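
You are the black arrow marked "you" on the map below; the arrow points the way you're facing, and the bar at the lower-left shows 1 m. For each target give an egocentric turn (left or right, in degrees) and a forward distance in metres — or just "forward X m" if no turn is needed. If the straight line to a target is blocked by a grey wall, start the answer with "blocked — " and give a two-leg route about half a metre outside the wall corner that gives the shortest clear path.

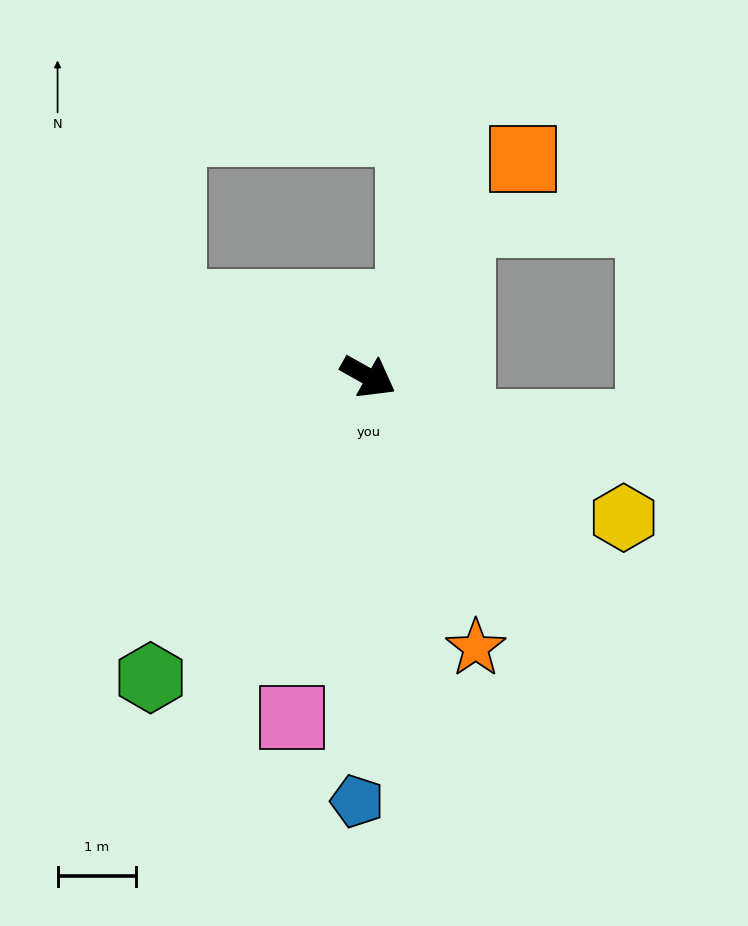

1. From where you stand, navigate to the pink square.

turn right 73°, forward 4.4 m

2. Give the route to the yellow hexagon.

forward 3.7 m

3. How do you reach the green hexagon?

turn right 97°, forward 4.7 m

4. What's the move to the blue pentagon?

turn right 62°, forward 5.4 m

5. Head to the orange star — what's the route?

turn right 39°, forward 3.7 m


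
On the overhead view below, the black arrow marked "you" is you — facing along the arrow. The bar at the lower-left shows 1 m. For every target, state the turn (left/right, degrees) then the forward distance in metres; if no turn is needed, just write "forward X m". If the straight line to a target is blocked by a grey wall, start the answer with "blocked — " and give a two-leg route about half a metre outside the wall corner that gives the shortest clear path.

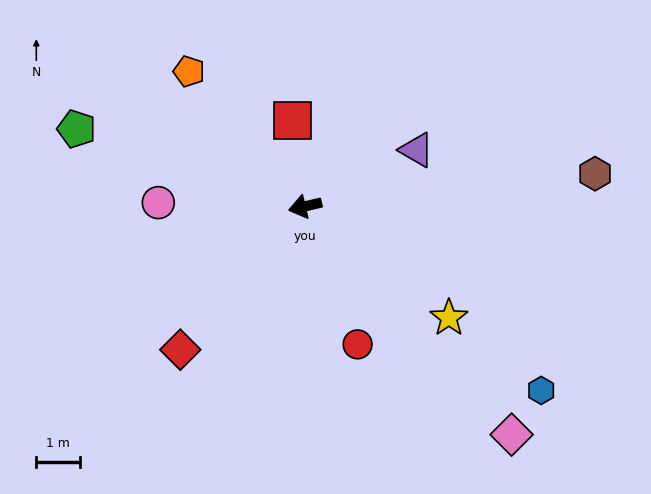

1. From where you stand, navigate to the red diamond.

turn left 36°, forward 4.3 m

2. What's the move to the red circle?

turn left 98°, forward 3.4 m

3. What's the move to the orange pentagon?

turn right 63°, forward 4.0 m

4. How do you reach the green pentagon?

turn right 32°, forward 5.5 m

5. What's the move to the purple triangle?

turn right 166°, forward 2.8 m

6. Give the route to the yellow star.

turn left 129°, forward 4.1 m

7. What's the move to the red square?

turn right 95°, forward 2.0 m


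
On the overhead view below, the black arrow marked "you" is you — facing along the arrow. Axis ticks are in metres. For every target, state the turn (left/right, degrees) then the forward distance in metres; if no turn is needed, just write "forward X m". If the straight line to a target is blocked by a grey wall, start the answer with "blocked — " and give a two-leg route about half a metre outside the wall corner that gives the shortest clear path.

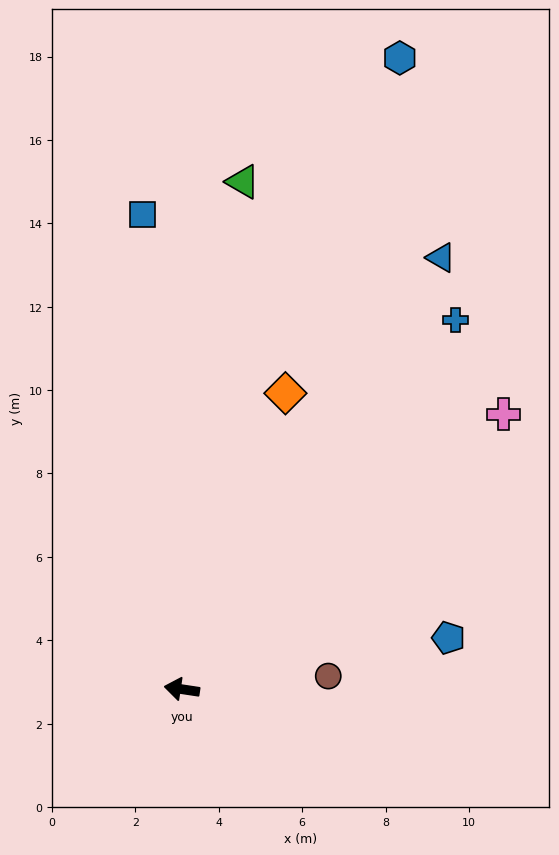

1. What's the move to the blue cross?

turn right 118°, forward 11.0 m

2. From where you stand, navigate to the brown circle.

turn right 166°, forward 3.5 m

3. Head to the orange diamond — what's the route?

turn right 101°, forward 7.5 m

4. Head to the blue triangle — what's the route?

turn right 112°, forward 12.1 m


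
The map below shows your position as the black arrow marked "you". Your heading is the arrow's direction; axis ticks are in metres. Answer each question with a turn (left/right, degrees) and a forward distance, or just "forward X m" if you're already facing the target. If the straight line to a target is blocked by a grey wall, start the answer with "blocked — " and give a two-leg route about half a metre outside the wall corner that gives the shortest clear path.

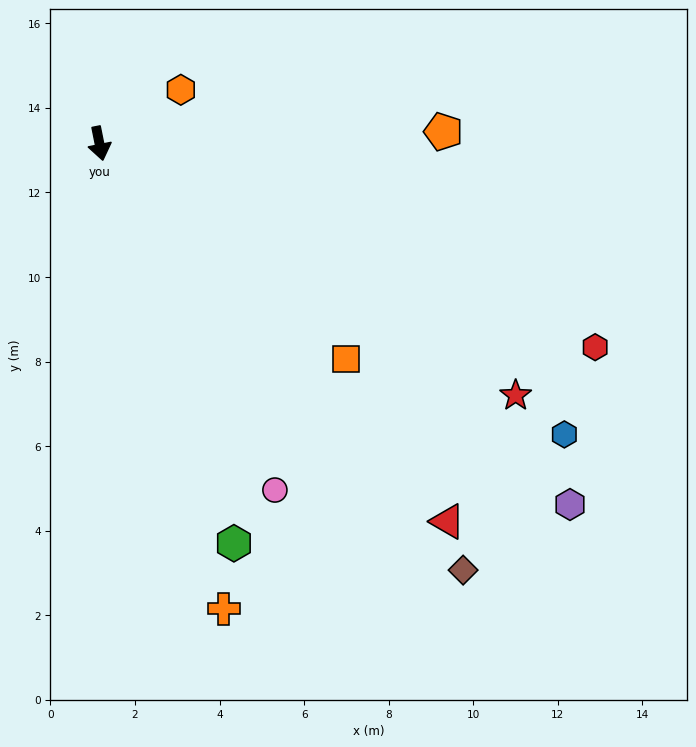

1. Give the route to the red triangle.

turn left 31°, forward 12.1 m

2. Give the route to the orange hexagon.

turn left 112°, forward 2.3 m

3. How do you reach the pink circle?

turn left 16°, forward 9.2 m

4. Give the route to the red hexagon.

turn left 56°, forward 12.7 m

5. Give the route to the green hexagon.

turn left 7°, forward 10.0 m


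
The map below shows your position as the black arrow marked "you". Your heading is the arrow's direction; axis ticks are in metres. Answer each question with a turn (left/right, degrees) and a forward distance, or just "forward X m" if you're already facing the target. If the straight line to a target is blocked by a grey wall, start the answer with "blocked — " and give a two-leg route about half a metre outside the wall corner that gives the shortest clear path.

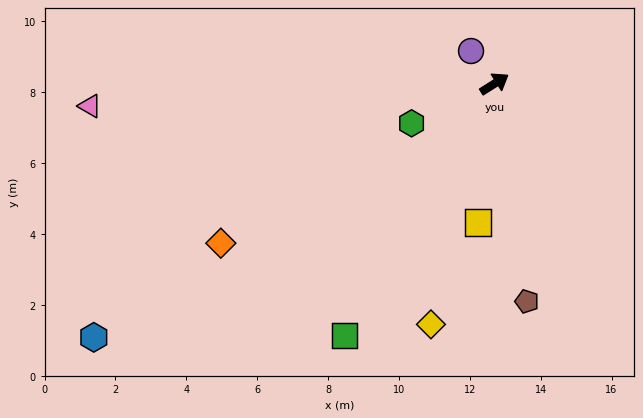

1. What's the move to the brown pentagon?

turn right 114°, forward 6.2 m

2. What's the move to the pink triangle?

turn left 151°, forward 11.4 m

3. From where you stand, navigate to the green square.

turn right 153°, forward 8.3 m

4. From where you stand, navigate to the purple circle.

turn left 93°, forward 1.1 m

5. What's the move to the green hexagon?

turn left 173°, forward 2.6 m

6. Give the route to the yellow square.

turn right 129°, forward 3.9 m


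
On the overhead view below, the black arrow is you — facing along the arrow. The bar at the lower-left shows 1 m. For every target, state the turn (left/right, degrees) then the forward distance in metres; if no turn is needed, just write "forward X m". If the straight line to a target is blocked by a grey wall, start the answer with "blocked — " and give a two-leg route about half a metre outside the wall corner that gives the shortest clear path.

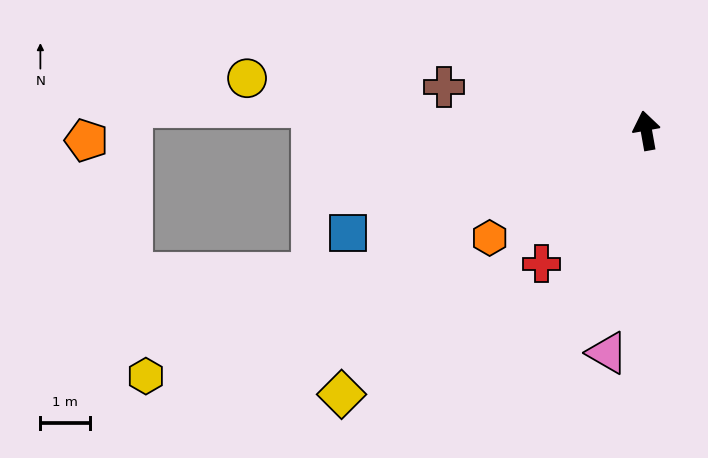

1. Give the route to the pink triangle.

turn left 160°, forward 4.6 m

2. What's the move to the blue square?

turn left 99°, forward 6.4 m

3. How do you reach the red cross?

turn left 132°, forward 3.4 m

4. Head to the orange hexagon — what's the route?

turn left 114°, forward 3.8 m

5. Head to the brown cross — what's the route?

turn left 68°, forward 4.2 m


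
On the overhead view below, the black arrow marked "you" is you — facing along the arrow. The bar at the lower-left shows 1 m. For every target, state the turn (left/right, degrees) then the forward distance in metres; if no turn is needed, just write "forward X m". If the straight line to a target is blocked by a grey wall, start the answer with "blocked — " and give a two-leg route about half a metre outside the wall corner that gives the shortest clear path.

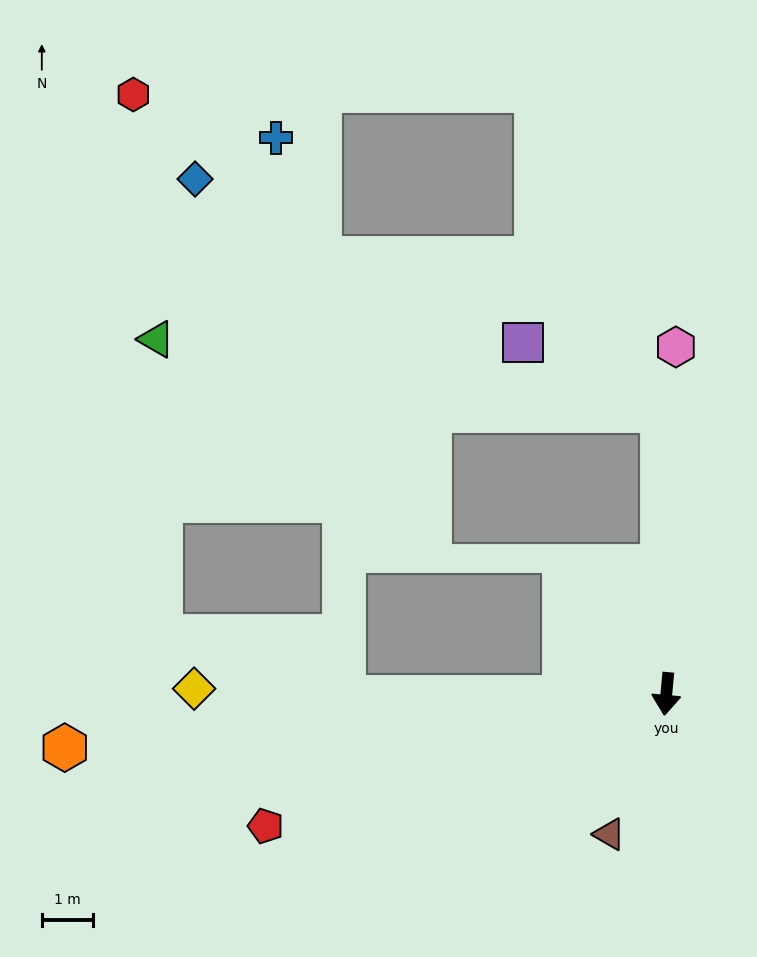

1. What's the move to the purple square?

blocked — turn right 174°, forward 5.5 m, then turn left 63°, forward 3.0 m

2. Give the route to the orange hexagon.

turn right 80°, forward 11.8 m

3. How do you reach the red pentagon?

turn right 67°, forward 8.2 m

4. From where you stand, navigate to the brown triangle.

turn right 17°, forward 3.0 m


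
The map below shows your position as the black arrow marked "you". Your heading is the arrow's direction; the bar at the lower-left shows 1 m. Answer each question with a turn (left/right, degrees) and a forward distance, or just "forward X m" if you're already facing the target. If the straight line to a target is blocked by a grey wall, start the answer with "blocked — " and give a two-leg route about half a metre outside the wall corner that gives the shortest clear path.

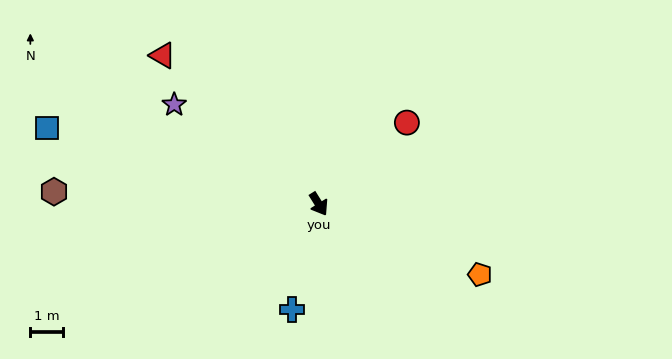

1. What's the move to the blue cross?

turn right 46°, forward 3.3 m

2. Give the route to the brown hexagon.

turn right 125°, forward 8.1 m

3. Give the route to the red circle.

turn left 101°, forward 3.7 m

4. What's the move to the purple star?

turn right 156°, forward 5.3 m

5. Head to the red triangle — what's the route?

turn right 165°, forward 6.6 m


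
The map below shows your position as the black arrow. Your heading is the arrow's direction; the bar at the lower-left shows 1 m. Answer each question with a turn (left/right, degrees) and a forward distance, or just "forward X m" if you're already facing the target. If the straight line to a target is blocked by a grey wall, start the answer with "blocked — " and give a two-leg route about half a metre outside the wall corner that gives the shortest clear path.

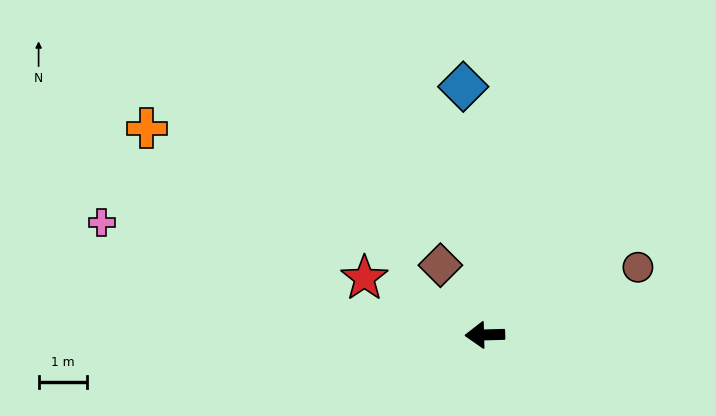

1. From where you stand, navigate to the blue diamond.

turn right 87°, forward 5.2 m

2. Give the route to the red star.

turn right 27°, forward 2.8 m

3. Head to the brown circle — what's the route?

turn right 158°, forward 3.5 m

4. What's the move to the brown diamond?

turn right 59°, forward 1.7 m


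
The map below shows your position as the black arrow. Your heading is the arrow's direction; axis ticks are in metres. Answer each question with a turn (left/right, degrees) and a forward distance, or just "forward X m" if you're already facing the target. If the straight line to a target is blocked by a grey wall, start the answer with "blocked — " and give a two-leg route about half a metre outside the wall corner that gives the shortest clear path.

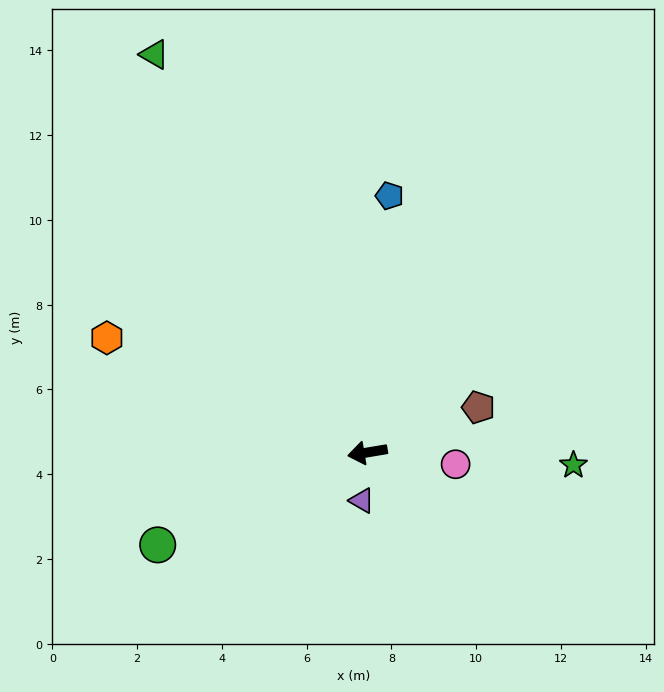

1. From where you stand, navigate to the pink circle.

turn left 163°, forward 2.1 m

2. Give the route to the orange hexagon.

turn right 33°, forward 6.7 m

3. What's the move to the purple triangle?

turn left 74°, forward 1.1 m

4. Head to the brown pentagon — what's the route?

turn right 167°, forward 2.8 m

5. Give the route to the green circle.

turn left 14°, forward 5.4 m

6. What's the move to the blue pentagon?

turn right 104°, forward 6.1 m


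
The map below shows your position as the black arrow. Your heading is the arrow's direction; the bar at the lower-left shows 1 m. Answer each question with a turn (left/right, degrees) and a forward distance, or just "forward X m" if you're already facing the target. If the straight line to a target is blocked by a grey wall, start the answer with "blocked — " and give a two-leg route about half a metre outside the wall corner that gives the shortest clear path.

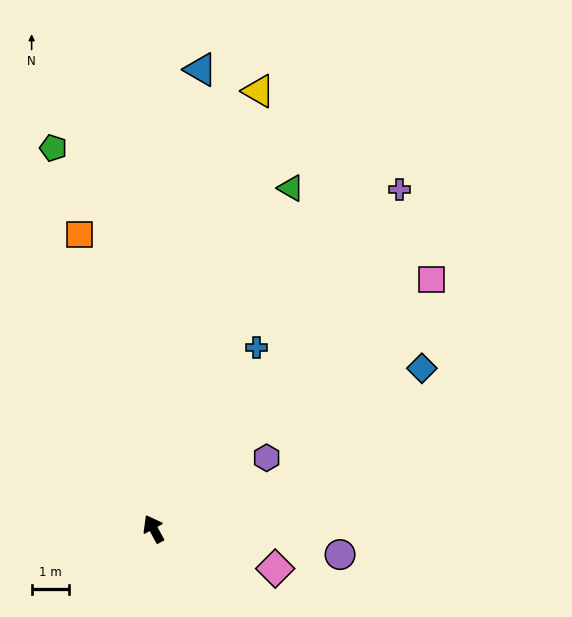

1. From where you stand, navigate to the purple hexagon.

turn right 87°, forward 3.6 m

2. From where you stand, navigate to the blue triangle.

turn right 34°, forward 12.5 m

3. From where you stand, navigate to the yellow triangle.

turn right 42°, forward 12.2 m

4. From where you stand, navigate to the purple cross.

turn right 65°, forward 11.3 m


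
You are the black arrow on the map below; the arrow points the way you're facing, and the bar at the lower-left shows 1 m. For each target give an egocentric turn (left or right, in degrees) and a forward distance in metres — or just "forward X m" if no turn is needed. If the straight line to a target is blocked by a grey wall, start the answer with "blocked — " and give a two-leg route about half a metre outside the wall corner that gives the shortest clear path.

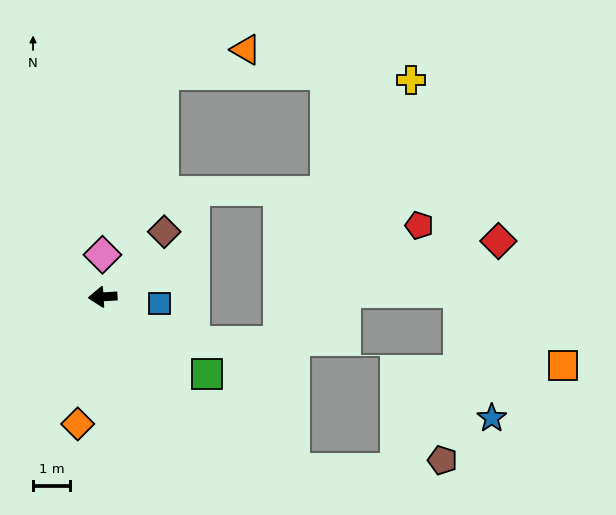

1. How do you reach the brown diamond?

turn right 137°, forward 2.4 m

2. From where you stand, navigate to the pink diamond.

turn right 93°, forward 1.1 m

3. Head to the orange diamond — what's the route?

turn left 75°, forward 3.5 m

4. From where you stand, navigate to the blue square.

turn left 170°, forward 1.5 m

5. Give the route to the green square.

turn left 140°, forward 3.5 m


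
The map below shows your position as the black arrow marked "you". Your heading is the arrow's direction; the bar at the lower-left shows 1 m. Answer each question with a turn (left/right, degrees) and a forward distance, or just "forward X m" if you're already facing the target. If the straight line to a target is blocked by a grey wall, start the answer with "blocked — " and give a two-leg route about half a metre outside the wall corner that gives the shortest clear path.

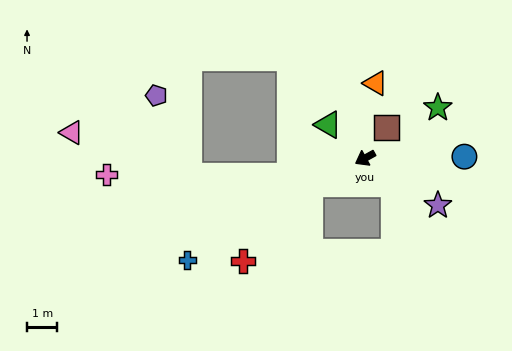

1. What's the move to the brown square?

turn right 154°, forward 1.2 m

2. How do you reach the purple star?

turn left 118°, forward 2.9 m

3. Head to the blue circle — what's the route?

turn left 152°, forward 3.3 m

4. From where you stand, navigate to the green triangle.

turn right 71°, forward 1.6 m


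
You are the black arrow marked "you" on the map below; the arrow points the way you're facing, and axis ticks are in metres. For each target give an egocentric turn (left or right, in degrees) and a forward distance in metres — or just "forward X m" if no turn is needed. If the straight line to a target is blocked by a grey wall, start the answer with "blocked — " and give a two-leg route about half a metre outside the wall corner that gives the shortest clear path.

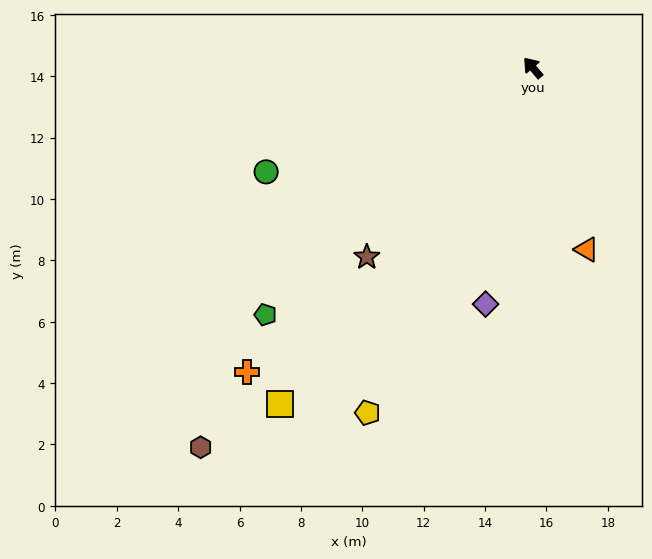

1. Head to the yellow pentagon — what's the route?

turn left 114°, forward 12.5 m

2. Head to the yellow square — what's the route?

turn left 103°, forward 13.7 m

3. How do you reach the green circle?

turn left 71°, forward 9.3 m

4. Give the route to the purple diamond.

turn left 128°, forward 7.9 m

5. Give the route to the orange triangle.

turn left 156°, forward 6.2 m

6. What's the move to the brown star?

turn left 98°, forward 8.2 m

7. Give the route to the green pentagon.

turn left 92°, forward 11.9 m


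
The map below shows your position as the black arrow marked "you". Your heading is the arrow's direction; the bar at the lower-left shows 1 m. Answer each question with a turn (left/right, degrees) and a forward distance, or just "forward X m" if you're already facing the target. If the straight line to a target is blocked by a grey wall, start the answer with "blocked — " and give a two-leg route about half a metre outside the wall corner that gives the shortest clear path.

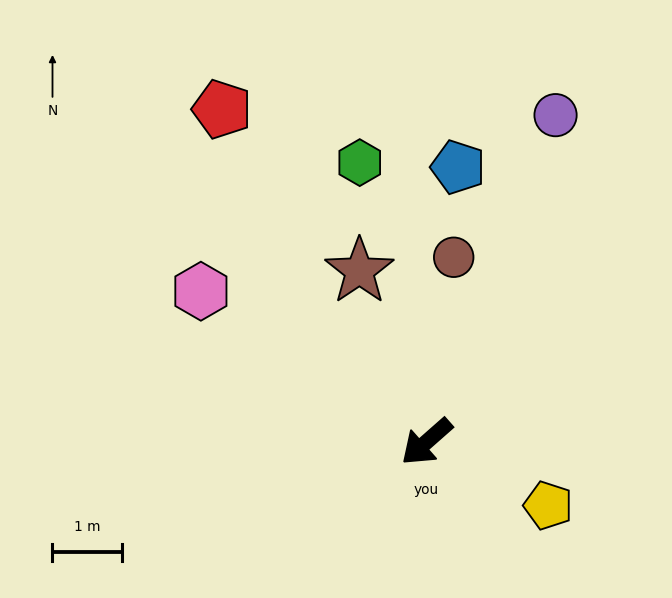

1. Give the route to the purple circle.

turn right 153°, forward 5.1 m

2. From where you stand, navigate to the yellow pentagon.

turn left 111°, forward 2.0 m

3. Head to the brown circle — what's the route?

turn right 140°, forward 2.7 m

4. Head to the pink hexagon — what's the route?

turn right 75°, forward 3.9 m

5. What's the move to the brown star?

turn right 110°, forward 2.7 m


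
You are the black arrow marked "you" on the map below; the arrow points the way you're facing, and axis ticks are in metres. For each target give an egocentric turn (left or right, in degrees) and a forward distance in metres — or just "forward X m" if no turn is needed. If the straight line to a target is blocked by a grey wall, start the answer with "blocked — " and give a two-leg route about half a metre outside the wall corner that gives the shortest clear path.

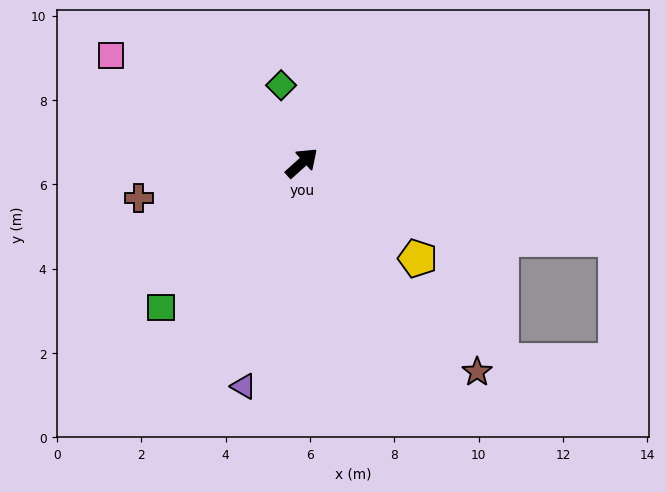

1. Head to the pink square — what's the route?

turn left 109°, forward 5.2 m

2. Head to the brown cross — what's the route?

turn left 150°, forward 4.0 m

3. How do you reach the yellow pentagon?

turn right 81°, forward 3.6 m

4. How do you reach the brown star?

turn right 92°, forward 6.5 m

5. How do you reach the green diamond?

turn left 63°, forward 1.9 m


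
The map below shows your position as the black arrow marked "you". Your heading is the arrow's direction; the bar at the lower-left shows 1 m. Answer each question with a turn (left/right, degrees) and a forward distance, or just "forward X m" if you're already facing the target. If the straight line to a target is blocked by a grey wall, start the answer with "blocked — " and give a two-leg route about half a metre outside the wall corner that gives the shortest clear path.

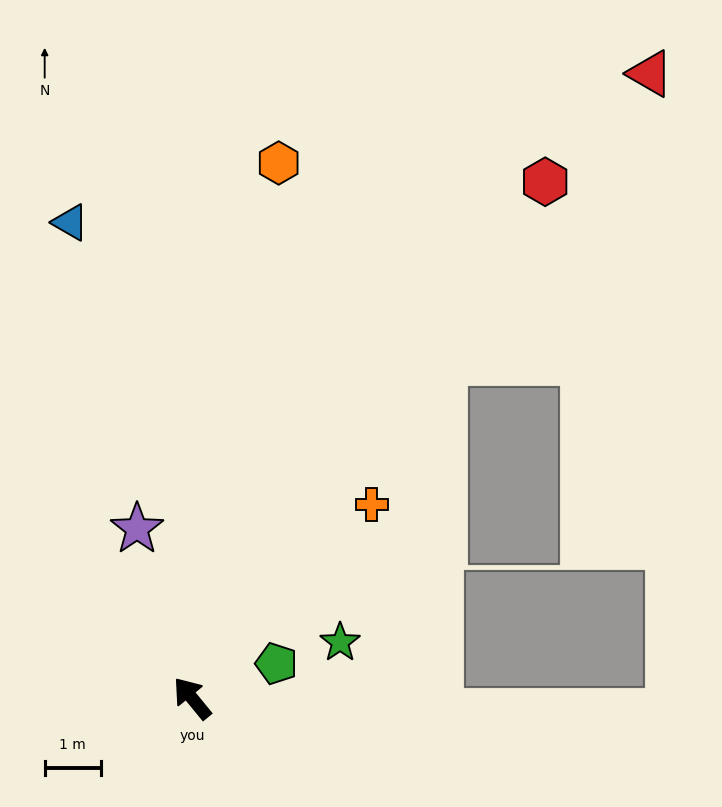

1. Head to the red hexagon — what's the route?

turn right 74°, forward 11.2 m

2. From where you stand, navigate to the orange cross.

turn right 82°, forward 4.7 m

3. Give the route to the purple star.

turn right 21°, forward 3.2 m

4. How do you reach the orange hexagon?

turn right 48°, forward 9.7 m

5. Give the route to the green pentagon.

turn right 107°, forward 1.6 m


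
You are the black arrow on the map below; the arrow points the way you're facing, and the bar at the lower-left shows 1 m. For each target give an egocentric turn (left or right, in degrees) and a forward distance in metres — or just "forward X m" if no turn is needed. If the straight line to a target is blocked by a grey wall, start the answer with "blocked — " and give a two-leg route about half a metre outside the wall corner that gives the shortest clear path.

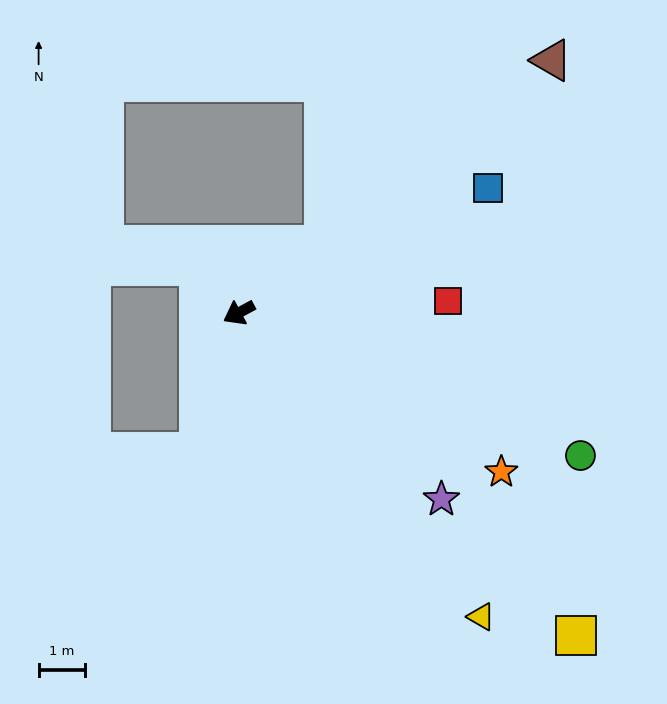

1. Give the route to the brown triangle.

turn right 169°, forward 8.6 m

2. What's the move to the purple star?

turn left 109°, forward 5.9 m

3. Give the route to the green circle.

turn left 129°, forward 7.9 m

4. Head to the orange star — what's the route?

turn left 120°, forward 6.6 m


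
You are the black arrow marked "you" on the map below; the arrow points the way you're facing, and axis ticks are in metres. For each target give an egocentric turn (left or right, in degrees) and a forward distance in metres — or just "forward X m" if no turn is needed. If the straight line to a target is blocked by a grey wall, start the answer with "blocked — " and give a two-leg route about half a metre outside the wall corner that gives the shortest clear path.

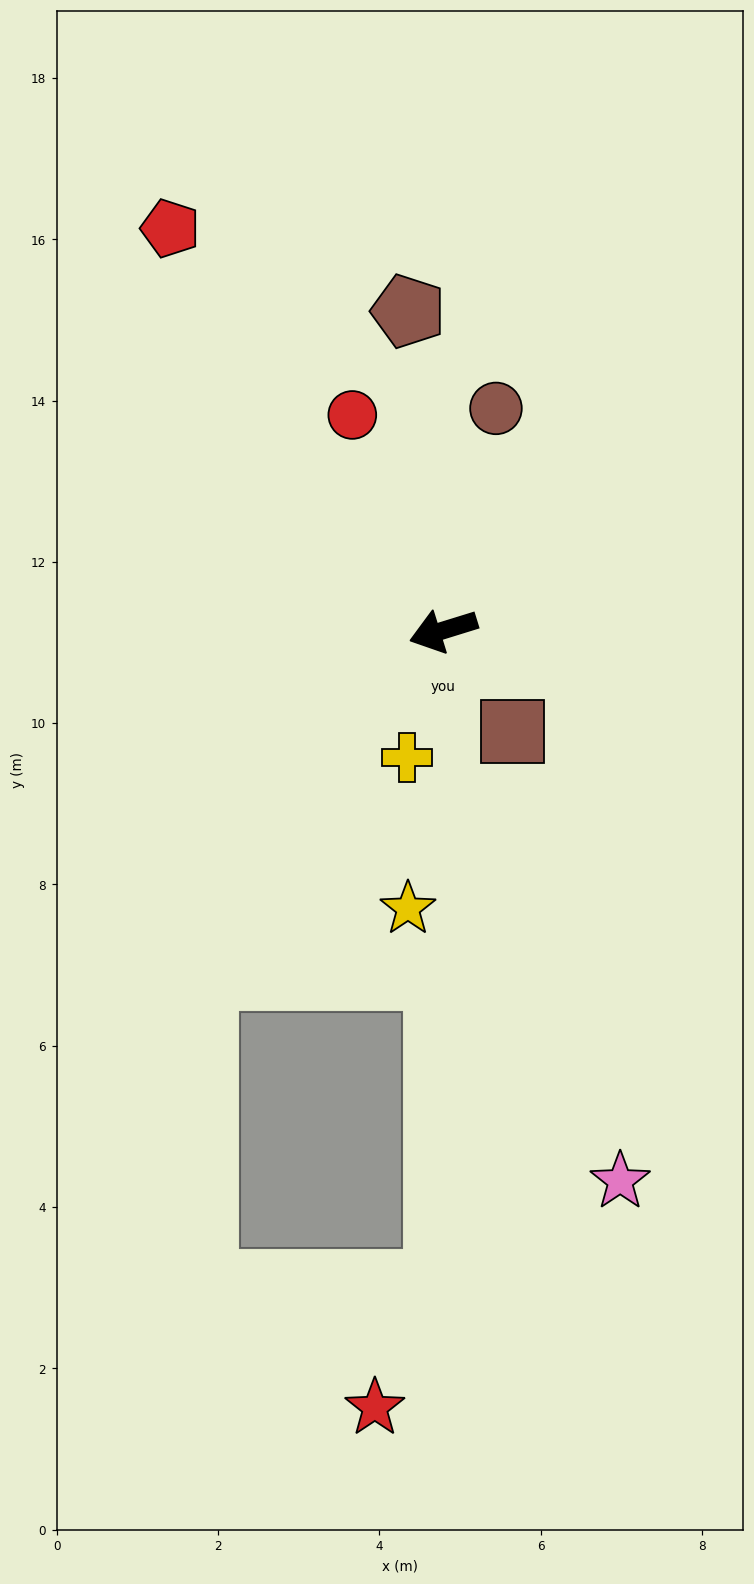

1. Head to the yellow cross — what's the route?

turn left 57°, forward 1.6 m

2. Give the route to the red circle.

turn right 84°, forward 2.9 m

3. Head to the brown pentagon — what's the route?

turn right 101°, forward 4.0 m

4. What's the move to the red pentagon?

turn right 73°, forward 6.0 m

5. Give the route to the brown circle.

turn right 121°, forward 2.8 m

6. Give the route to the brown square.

turn left 107°, forward 1.5 m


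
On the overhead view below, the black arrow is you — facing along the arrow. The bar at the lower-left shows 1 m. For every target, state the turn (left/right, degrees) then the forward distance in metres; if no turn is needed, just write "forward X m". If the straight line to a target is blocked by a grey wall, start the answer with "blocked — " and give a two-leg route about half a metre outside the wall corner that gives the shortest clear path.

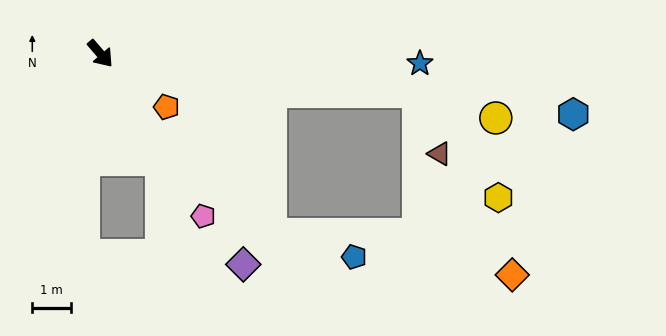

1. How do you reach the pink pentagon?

turn right 8°, forward 5.0 m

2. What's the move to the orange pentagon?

turn left 10°, forward 2.2 m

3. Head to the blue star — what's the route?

turn left 47°, forward 8.4 m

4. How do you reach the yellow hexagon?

blocked — turn left 42°, forward 8.4 m, then turn right 46°, forward 3.5 m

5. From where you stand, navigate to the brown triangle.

blocked — turn left 42°, forward 8.4 m, then turn right 64°, forward 1.7 m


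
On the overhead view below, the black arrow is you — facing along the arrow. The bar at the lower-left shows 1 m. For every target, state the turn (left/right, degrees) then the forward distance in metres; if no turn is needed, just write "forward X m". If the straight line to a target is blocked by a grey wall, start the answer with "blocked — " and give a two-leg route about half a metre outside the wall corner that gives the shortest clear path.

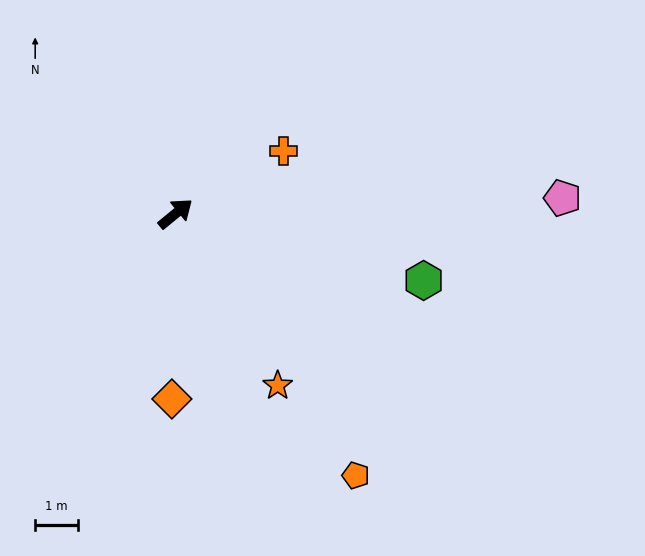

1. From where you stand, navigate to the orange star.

turn right 99°, forward 4.6 m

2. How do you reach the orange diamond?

turn right 131°, forward 4.3 m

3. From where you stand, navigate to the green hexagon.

turn right 54°, forward 6.0 m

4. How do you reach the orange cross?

turn right 9°, forward 2.9 m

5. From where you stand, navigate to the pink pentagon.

turn right 37°, forward 9.0 m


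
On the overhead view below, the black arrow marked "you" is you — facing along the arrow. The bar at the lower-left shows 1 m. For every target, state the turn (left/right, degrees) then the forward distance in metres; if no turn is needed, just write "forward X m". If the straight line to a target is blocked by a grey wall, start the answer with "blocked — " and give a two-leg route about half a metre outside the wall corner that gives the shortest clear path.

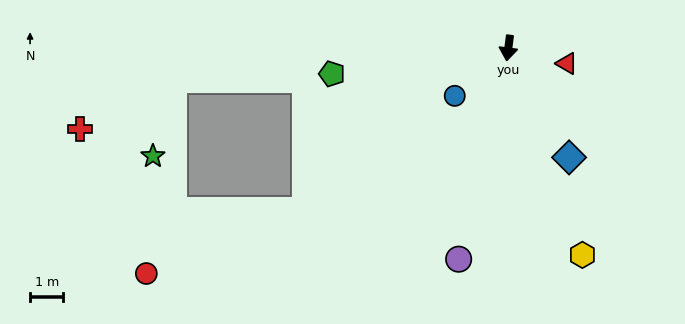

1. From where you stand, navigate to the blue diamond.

turn left 36°, forward 3.8 m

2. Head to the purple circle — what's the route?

turn right 6°, forward 6.5 m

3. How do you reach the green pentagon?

turn right 74°, forward 5.4 m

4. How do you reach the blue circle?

turn right 41°, forward 2.2 m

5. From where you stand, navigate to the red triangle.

turn left 83°, forward 1.8 m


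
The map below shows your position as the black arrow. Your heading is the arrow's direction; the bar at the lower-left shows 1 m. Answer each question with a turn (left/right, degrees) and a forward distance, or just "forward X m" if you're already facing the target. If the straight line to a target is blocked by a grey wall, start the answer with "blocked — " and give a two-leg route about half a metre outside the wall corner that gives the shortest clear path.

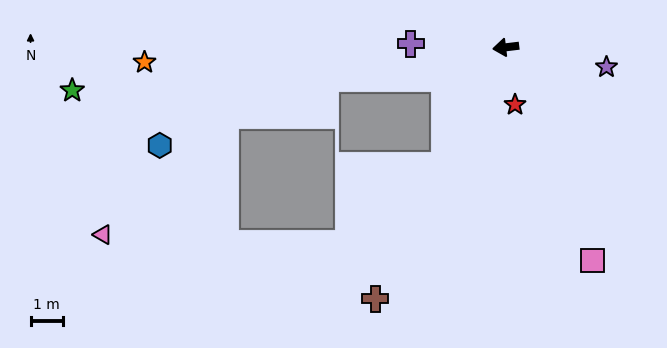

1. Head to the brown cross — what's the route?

turn left 56°, forward 8.7 m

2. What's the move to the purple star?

turn left 162°, forward 3.2 m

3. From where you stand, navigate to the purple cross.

turn right 9°, forward 2.9 m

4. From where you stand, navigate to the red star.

turn left 92°, forward 1.8 m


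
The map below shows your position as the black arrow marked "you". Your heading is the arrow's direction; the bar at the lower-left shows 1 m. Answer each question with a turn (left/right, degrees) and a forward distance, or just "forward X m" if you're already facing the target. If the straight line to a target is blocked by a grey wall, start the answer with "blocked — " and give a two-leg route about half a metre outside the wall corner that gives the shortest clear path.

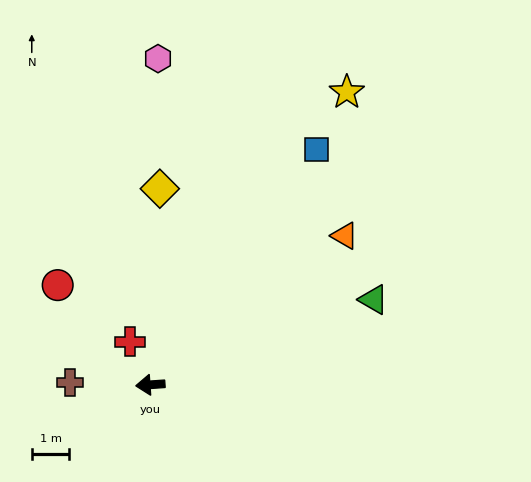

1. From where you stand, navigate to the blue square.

turn right 129°, forward 7.7 m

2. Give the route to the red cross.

turn right 69°, forward 1.3 m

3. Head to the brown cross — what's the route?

turn right 5°, forward 2.1 m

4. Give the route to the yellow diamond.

turn right 97°, forward 5.2 m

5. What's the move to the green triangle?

turn right 163°, forward 6.3 m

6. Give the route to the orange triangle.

turn right 147°, forward 6.5 m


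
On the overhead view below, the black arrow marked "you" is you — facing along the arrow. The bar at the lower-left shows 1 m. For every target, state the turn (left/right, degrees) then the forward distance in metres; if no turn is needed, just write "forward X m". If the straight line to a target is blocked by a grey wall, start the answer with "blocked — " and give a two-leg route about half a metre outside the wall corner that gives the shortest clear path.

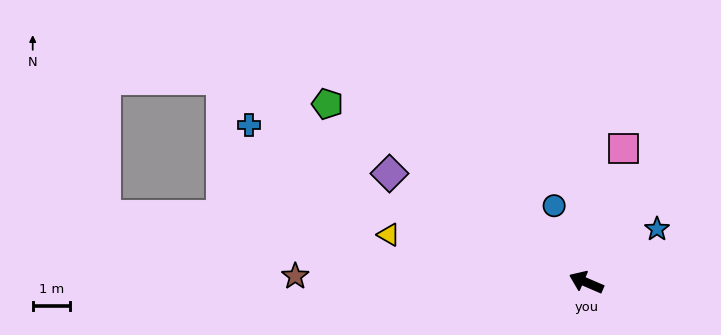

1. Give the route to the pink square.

turn right 82°, forward 3.7 m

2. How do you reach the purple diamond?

turn right 6°, forward 6.0 m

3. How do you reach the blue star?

turn right 120°, forward 2.4 m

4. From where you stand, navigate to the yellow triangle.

turn left 10°, forward 5.5 m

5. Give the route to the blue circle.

turn right 44°, forward 2.2 m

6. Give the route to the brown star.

turn left 22°, forward 7.8 m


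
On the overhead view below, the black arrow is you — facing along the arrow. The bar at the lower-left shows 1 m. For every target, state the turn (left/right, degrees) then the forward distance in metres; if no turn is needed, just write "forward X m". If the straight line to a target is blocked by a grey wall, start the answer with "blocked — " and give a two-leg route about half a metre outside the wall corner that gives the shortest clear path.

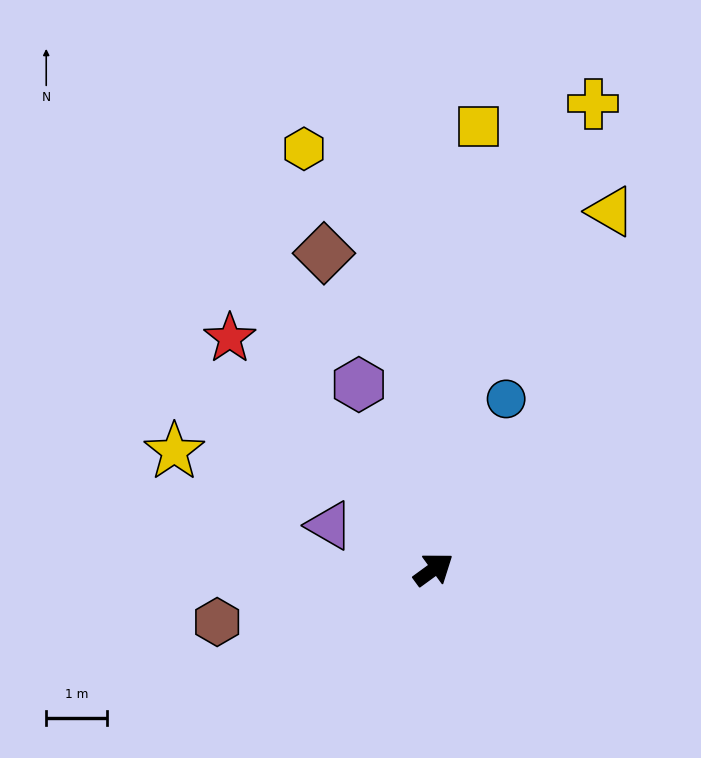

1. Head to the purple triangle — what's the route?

turn left 121°, forward 1.9 m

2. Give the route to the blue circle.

turn left 31°, forward 3.0 m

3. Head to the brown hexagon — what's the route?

turn left 158°, forward 3.7 m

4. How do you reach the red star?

turn left 95°, forward 5.1 m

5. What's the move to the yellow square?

turn left 48°, forward 7.3 m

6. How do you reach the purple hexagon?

turn left 76°, forward 3.3 m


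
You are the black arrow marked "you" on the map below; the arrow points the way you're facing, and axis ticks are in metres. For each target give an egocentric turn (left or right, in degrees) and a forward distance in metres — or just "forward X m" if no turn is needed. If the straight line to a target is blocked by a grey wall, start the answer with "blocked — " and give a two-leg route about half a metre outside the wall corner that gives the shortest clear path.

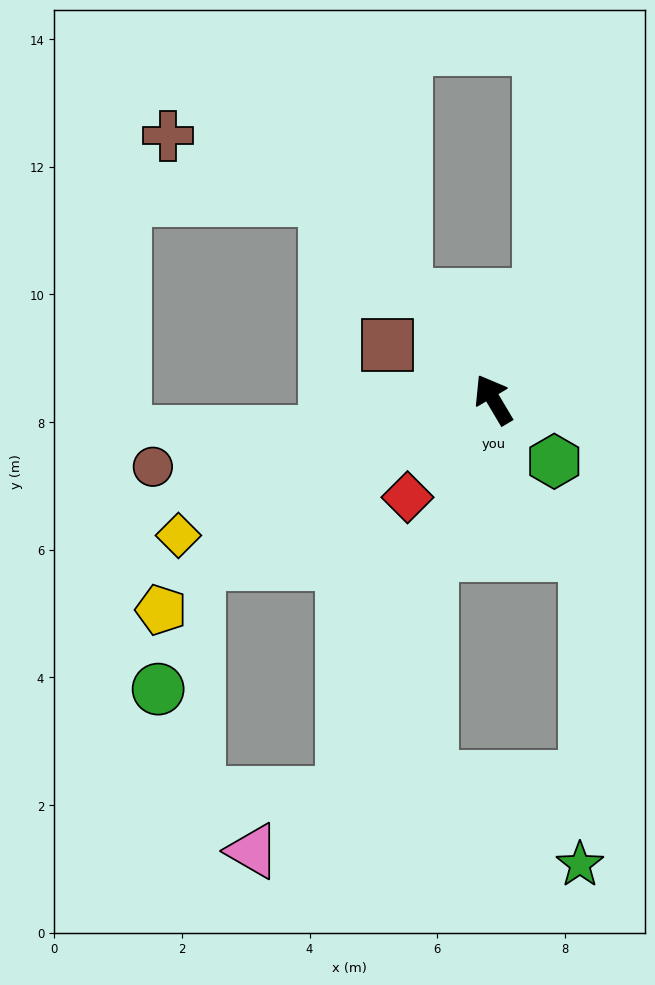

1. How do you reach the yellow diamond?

turn left 83°, forward 5.4 m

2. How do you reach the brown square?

turn left 32°, forward 1.9 m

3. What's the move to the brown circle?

turn left 70°, forward 5.4 m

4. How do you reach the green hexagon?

turn right 166°, forward 1.4 m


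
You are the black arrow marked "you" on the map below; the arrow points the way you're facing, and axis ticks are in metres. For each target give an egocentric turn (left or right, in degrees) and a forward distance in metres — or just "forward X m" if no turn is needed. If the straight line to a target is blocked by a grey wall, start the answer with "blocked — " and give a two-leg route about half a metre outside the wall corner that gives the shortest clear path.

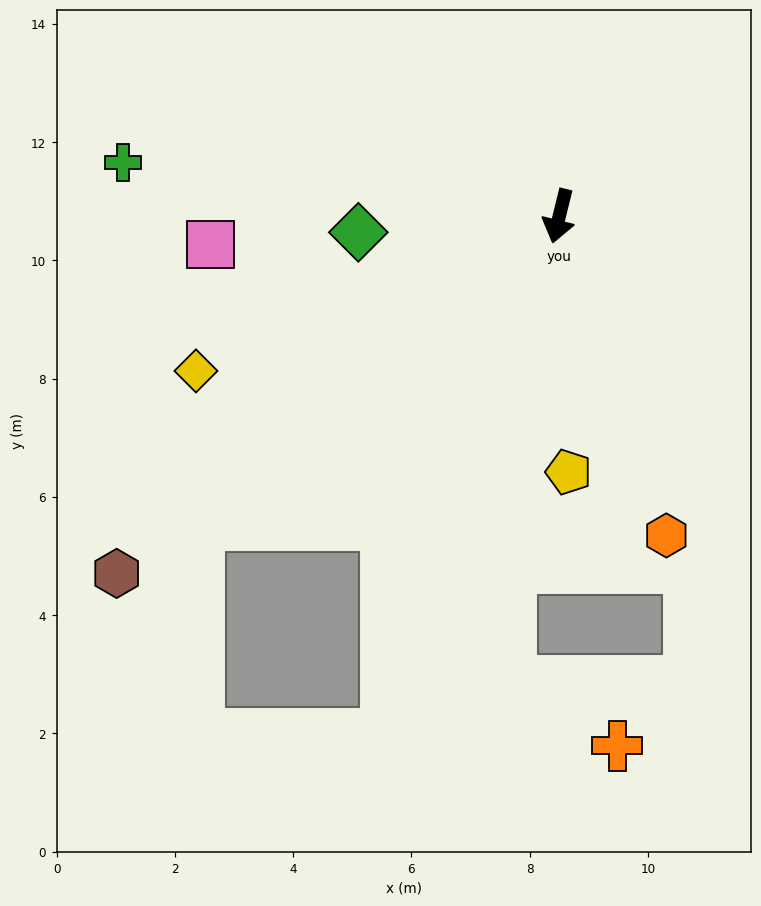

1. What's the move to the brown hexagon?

turn right 37°, forward 9.6 m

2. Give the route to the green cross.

turn right 83°, forward 7.4 m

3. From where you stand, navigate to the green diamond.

turn right 72°, forward 3.4 m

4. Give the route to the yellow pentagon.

turn left 16°, forward 4.3 m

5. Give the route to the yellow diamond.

turn right 53°, forward 6.7 m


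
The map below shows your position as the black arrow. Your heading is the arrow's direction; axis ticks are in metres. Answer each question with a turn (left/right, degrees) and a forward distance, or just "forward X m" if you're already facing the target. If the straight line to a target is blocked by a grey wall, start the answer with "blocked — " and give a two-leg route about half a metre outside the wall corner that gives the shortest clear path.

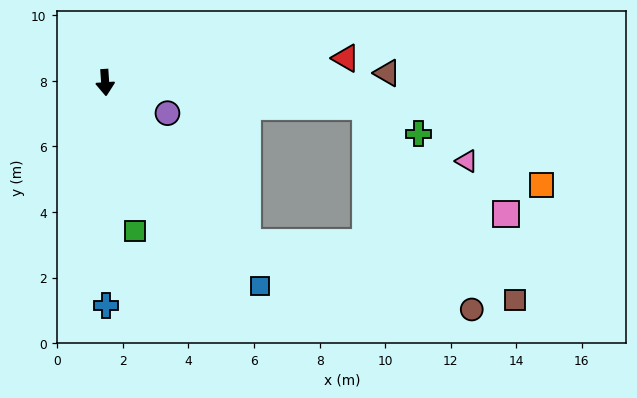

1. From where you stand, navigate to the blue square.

turn left 33°, forward 7.8 m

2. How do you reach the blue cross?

turn right 4°, forward 6.8 m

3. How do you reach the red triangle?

turn left 92°, forward 7.4 m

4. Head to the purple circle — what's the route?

turn left 60°, forward 2.1 m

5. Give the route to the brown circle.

blocked — turn left 38°, forward 6.5 m, then turn left 32°, forward 7.2 m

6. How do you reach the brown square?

blocked — turn left 38°, forward 6.5 m, then turn left 36°, forward 8.4 m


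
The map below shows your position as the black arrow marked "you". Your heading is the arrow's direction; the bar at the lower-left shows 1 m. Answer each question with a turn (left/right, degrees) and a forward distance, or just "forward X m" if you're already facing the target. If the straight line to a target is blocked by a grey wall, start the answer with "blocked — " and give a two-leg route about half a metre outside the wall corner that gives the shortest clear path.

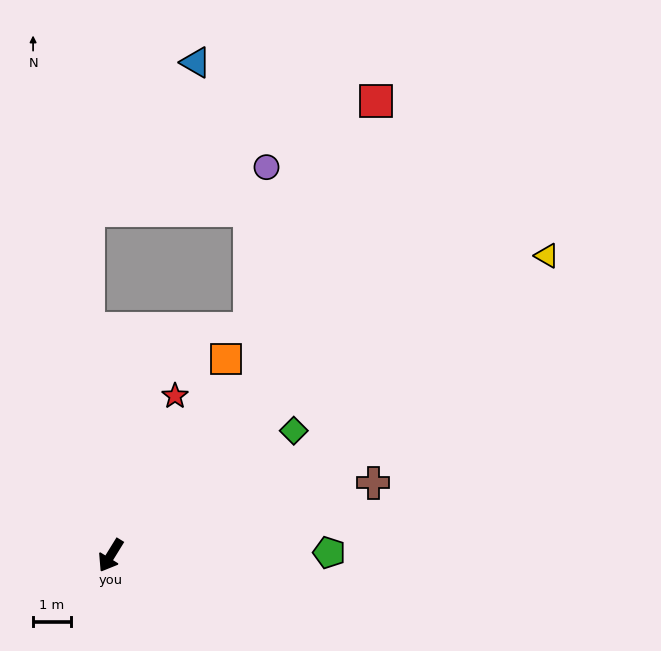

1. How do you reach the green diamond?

turn left 156°, forward 5.9 m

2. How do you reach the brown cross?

turn left 137°, forward 7.2 m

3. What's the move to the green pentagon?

turn left 122°, forward 5.8 m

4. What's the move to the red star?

turn right 170°, forward 4.6 m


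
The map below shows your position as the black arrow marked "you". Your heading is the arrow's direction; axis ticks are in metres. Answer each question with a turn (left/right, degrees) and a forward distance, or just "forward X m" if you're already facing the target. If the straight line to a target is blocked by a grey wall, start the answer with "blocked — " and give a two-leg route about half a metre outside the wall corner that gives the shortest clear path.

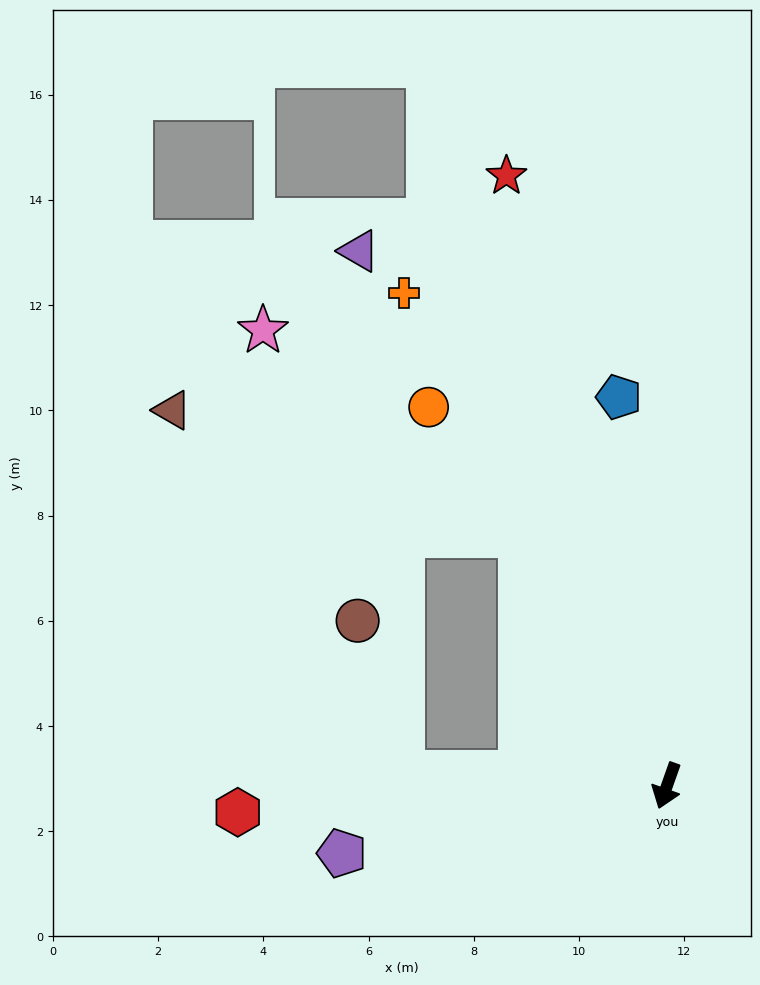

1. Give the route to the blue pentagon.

turn right 153°, forward 7.4 m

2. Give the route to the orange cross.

turn right 132°, forward 10.6 m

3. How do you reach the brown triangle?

blocked — turn right 130°, forward 5.5 m, then turn left 40°, forward 7.0 m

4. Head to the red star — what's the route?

turn right 146°, forward 12.0 m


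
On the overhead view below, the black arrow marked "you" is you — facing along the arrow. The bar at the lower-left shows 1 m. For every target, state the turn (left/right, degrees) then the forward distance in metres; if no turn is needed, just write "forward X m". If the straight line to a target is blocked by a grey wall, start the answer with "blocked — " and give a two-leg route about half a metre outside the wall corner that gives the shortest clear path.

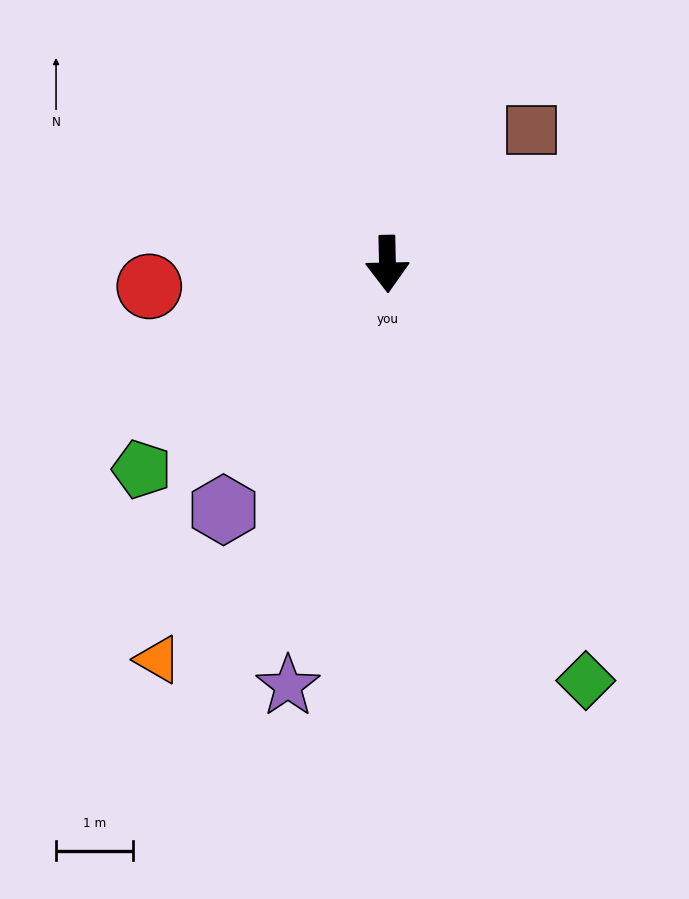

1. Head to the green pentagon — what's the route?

turn right 51°, forward 4.1 m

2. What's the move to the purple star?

turn right 14°, forward 5.6 m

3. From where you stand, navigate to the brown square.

turn left 132°, forward 2.5 m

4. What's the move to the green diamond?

turn left 24°, forward 6.0 m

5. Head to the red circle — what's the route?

turn right 86°, forward 3.1 m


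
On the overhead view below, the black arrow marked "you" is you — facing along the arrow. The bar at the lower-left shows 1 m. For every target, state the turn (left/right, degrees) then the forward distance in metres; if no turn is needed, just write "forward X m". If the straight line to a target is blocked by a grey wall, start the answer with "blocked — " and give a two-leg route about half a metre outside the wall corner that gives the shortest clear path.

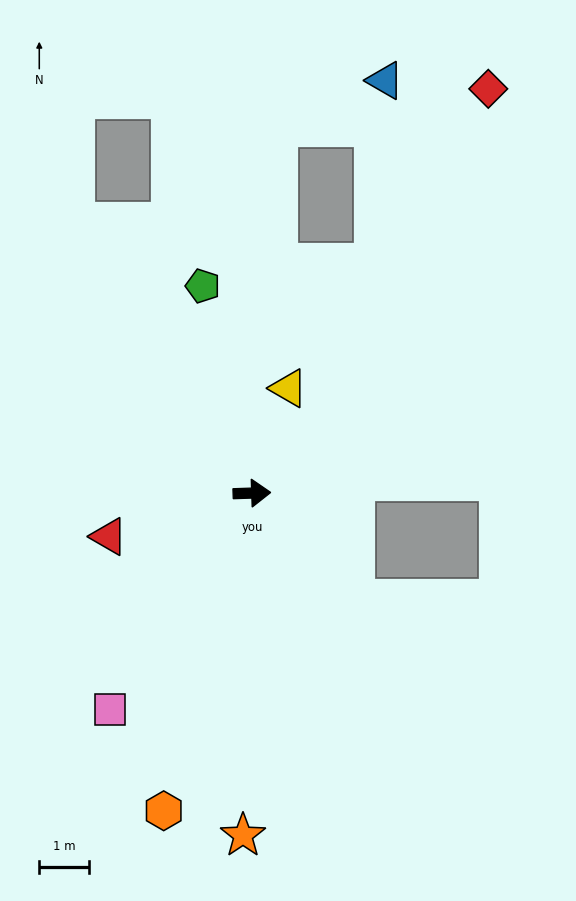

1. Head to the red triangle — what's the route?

turn right 165°, forward 3.0 m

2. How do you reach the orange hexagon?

turn right 107°, forward 6.6 m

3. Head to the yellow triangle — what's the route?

turn left 69°, forward 2.2 m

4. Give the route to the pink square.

turn right 125°, forward 5.2 m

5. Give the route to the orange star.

turn right 93°, forward 6.9 m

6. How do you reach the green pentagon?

turn left 101°, forward 4.3 m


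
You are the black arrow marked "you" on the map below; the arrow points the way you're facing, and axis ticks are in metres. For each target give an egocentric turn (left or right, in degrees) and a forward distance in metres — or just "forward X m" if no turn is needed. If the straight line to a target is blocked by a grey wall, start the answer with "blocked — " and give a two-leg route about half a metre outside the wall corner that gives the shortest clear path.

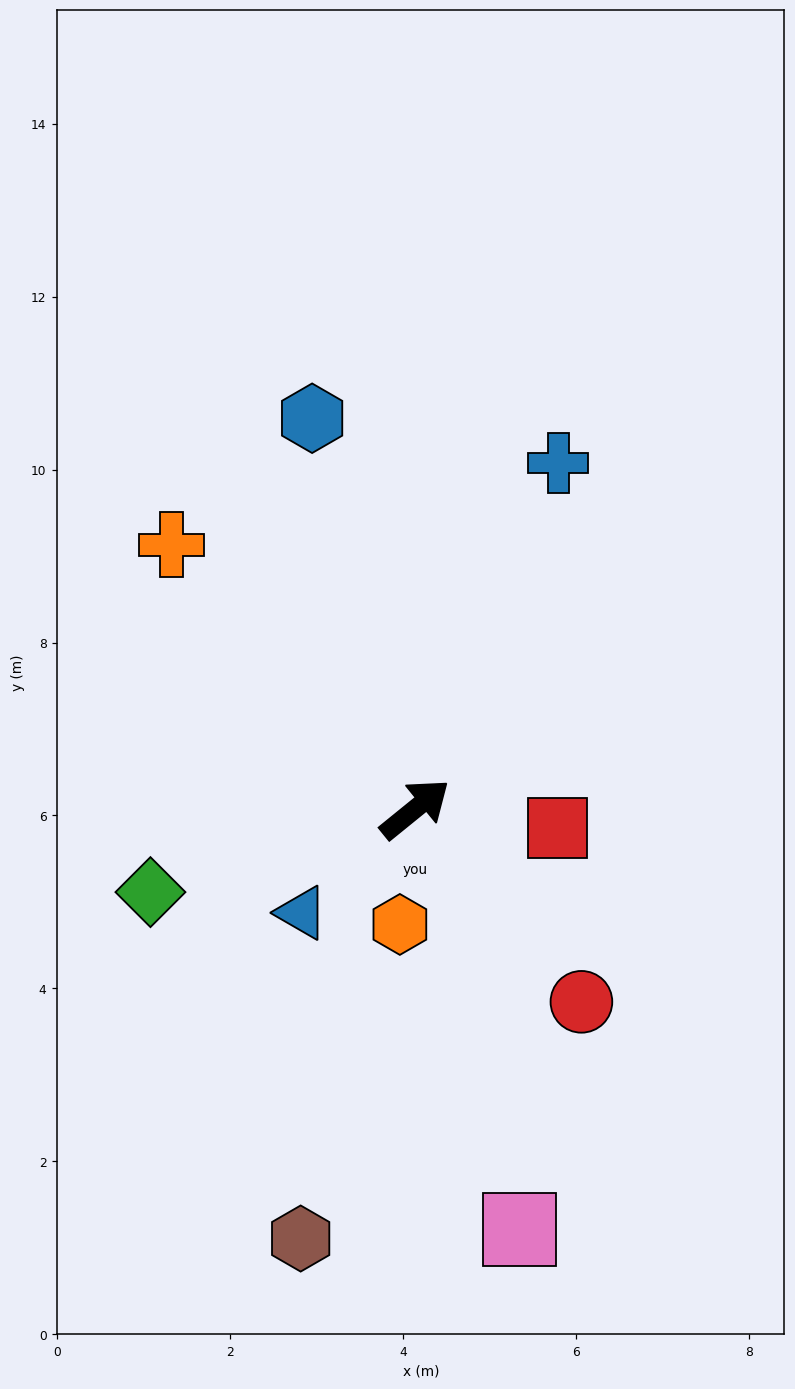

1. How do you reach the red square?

turn right 47°, forward 1.7 m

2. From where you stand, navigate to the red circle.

turn right 88°, forward 2.9 m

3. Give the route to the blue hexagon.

turn left 66°, forward 4.7 m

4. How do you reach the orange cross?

turn left 94°, forward 4.2 m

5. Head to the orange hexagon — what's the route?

turn right 137°, forward 1.3 m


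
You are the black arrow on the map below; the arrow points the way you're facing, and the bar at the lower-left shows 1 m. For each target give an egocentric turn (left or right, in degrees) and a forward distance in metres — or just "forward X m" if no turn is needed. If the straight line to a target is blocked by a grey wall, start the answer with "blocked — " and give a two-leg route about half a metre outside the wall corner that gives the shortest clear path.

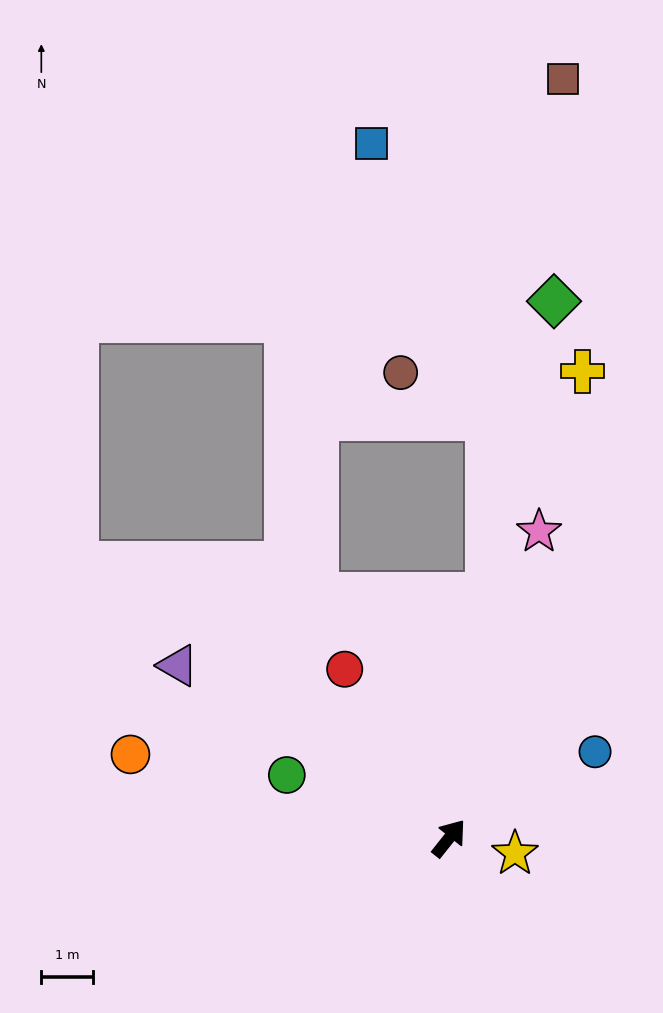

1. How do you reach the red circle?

turn left 70°, forward 3.8 m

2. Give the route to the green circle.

turn left 107°, forward 3.4 m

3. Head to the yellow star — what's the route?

turn right 65°, forward 1.3 m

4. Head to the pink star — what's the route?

turn left 22°, forward 6.2 m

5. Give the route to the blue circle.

turn right 21°, forward 3.3 m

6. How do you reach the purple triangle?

turn left 96°, forward 6.2 m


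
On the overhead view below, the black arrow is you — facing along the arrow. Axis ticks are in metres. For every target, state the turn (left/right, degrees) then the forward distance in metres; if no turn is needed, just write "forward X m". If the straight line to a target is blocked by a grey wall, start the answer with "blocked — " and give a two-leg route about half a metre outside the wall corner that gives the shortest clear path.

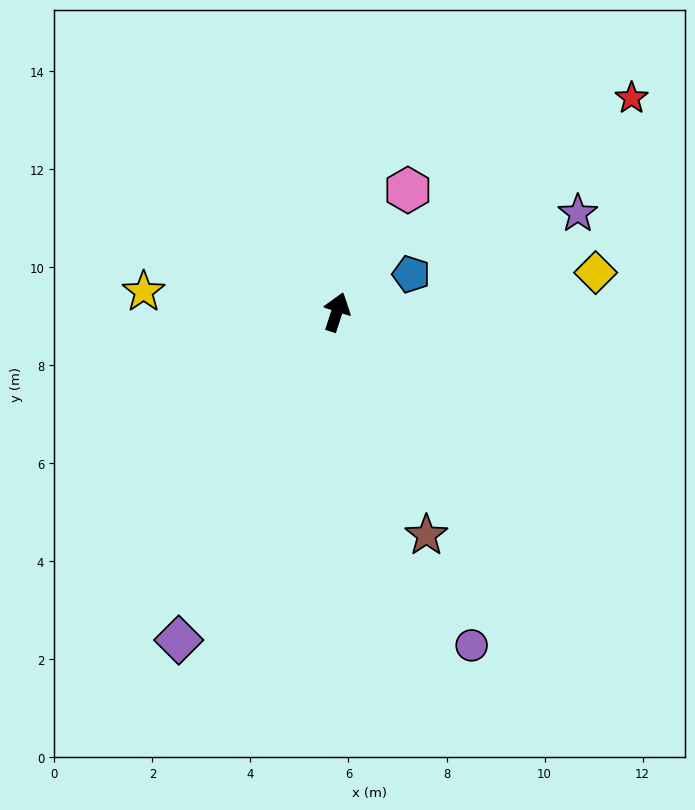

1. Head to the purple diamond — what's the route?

turn left 172°, forward 7.4 m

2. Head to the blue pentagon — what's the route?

turn right 45°, forward 1.7 m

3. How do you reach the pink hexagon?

turn right 12°, forward 2.9 m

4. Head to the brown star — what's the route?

turn right 140°, forward 4.9 m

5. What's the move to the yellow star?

turn left 102°, forward 4.0 m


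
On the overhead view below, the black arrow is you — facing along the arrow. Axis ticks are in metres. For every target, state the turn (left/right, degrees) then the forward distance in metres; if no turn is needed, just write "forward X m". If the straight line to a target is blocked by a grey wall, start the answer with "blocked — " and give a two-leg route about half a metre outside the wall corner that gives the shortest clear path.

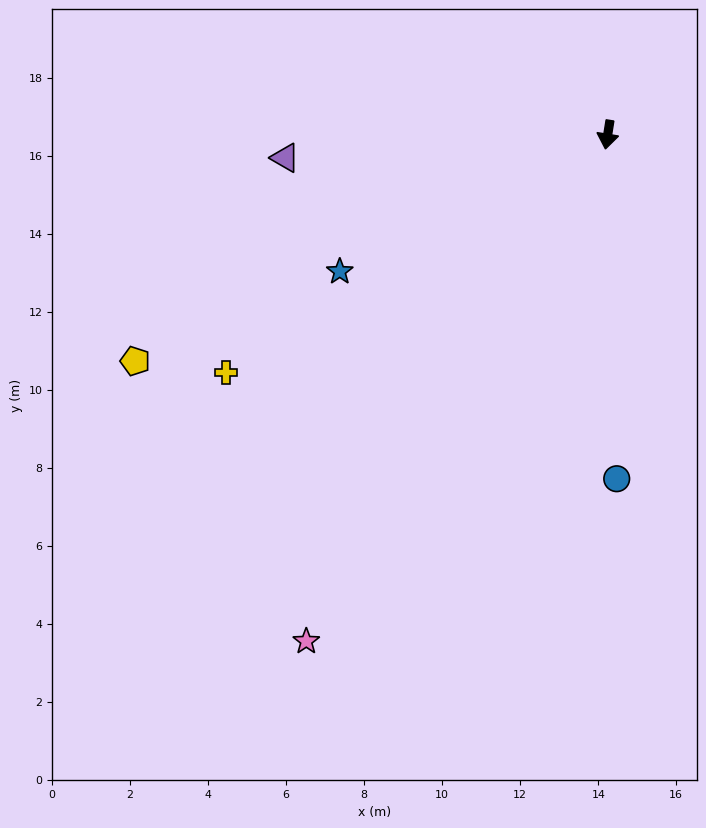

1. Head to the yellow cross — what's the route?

turn right 49°, forward 11.5 m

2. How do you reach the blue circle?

turn left 11°, forward 8.8 m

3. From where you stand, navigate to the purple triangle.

turn right 77°, forward 8.3 m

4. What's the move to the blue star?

turn right 54°, forward 7.7 m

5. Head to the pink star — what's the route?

turn right 22°, forward 15.1 m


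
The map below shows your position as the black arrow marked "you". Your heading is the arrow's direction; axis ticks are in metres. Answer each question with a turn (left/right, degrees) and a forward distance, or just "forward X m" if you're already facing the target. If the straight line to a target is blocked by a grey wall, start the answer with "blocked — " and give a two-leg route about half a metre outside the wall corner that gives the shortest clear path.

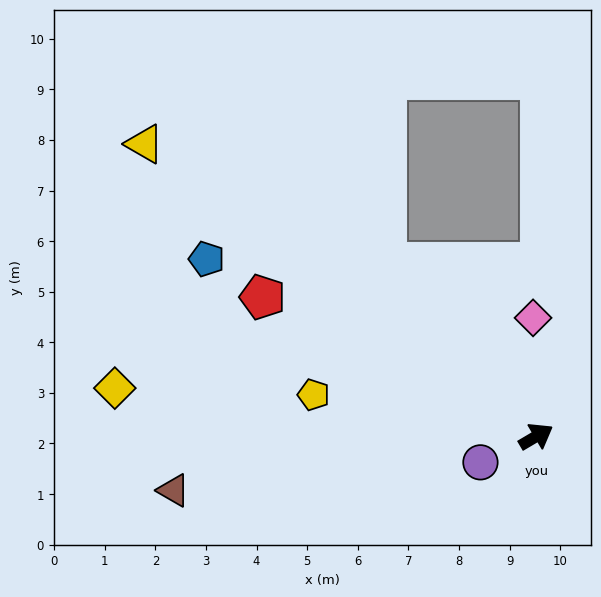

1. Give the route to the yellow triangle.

turn left 113°, forward 9.7 m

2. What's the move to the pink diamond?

turn left 61°, forward 2.3 m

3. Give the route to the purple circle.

turn left 174°, forward 1.2 m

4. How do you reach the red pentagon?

turn left 122°, forward 6.1 m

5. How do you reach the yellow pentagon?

turn left 139°, forward 4.5 m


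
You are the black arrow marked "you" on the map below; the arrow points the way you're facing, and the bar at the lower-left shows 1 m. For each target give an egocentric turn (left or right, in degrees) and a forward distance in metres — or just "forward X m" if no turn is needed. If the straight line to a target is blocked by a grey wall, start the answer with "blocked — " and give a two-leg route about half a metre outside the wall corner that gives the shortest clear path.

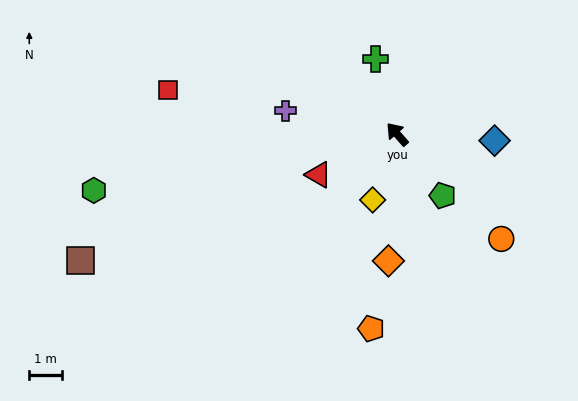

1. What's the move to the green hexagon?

turn left 59°, forward 9.3 m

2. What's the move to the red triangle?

turn left 76°, forward 2.7 m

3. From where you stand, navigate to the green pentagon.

turn left 175°, forward 2.3 m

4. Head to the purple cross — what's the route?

turn left 37°, forward 3.4 m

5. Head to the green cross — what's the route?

turn right 25°, forward 2.4 m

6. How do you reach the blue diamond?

turn right 135°, forward 3.0 m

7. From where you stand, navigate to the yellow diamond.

turn left 118°, forward 2.1 m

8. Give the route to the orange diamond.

turn left 135°, forward 3.8 m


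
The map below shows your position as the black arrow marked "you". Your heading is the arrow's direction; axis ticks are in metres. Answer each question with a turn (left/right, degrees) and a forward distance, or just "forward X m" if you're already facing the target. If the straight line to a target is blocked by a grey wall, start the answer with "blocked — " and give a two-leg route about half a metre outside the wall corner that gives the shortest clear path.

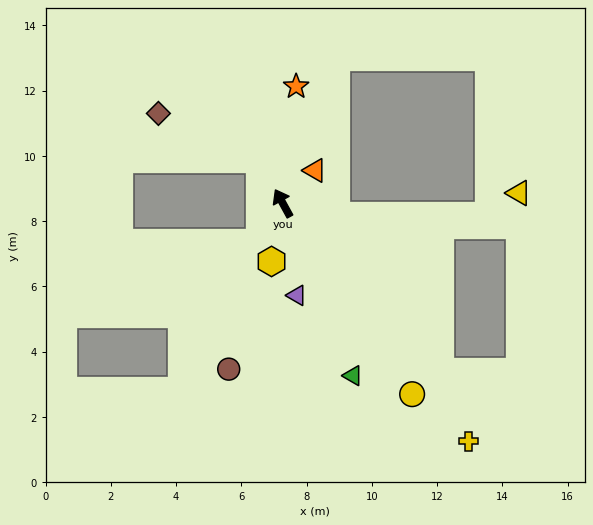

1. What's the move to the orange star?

turn right 35°, forward 3.6 m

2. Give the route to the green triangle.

turn left 173°, forward 5.7 m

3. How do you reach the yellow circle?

turn right 175°, forward 7.1 m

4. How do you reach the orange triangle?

turn right 73°, forward 1.4 m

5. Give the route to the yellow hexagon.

turn left 140°, forward 1.8 m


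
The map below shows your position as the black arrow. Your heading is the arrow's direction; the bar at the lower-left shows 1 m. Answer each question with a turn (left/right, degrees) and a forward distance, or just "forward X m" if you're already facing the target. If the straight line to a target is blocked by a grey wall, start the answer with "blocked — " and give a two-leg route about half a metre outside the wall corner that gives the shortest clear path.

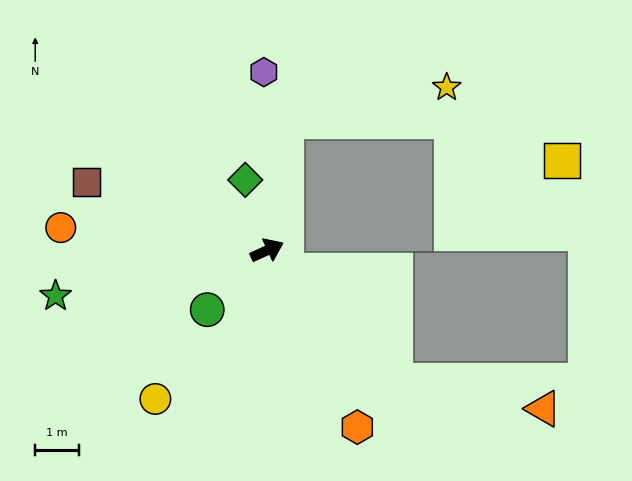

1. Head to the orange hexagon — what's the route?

turn right 88°, forward 4.5 m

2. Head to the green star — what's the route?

turn left 167°, forward 4.9 m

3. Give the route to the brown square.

turn left 135°, forward 4.4 m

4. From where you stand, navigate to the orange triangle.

blocked — turn right 71°, forward 4.2 m, then turn left 36°, forward 3.5 m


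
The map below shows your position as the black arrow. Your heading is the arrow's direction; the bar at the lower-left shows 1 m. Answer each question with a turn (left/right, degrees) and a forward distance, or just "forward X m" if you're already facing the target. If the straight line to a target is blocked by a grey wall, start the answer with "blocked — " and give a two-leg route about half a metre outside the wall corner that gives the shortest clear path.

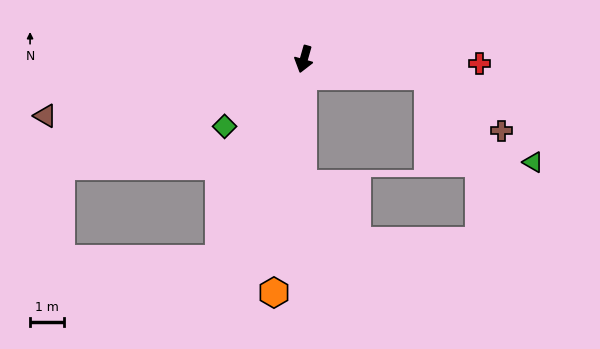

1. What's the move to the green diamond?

turn right 34°, forward 3.1 m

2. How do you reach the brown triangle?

turn right 62°, forward 7.9 m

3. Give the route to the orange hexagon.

turn left 9°, forward 7.0 m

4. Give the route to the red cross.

turn left 104°, forward 5.2 m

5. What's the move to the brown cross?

blocked — turn left 98°, forward 3.7 m, then turn right 29°, forward 2.7 m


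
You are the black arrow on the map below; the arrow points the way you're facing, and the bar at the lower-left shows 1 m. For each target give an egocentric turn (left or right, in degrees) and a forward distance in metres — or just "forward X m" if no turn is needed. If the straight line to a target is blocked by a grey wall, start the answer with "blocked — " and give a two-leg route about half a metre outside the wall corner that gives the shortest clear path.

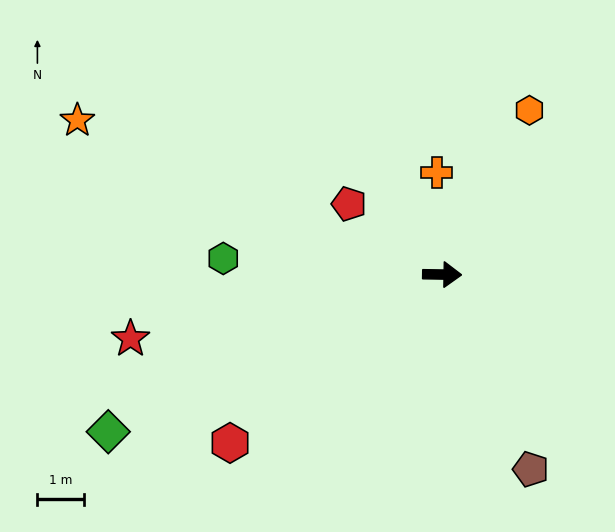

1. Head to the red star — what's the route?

turn right 167°, forward 6.9 m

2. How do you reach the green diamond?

turn right 154°, forward 8.0 m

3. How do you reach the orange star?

turn left 158°, forward 8.6 m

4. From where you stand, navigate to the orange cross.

turn left 94°, forward 2.2 m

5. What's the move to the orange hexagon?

turn left 63°, forward 4.0 m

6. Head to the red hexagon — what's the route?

turn right 141°, forward 5.9 m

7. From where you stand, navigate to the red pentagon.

turn left 144°, forward 2.5 m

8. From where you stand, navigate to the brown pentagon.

turn right 65°, forward 4.6 m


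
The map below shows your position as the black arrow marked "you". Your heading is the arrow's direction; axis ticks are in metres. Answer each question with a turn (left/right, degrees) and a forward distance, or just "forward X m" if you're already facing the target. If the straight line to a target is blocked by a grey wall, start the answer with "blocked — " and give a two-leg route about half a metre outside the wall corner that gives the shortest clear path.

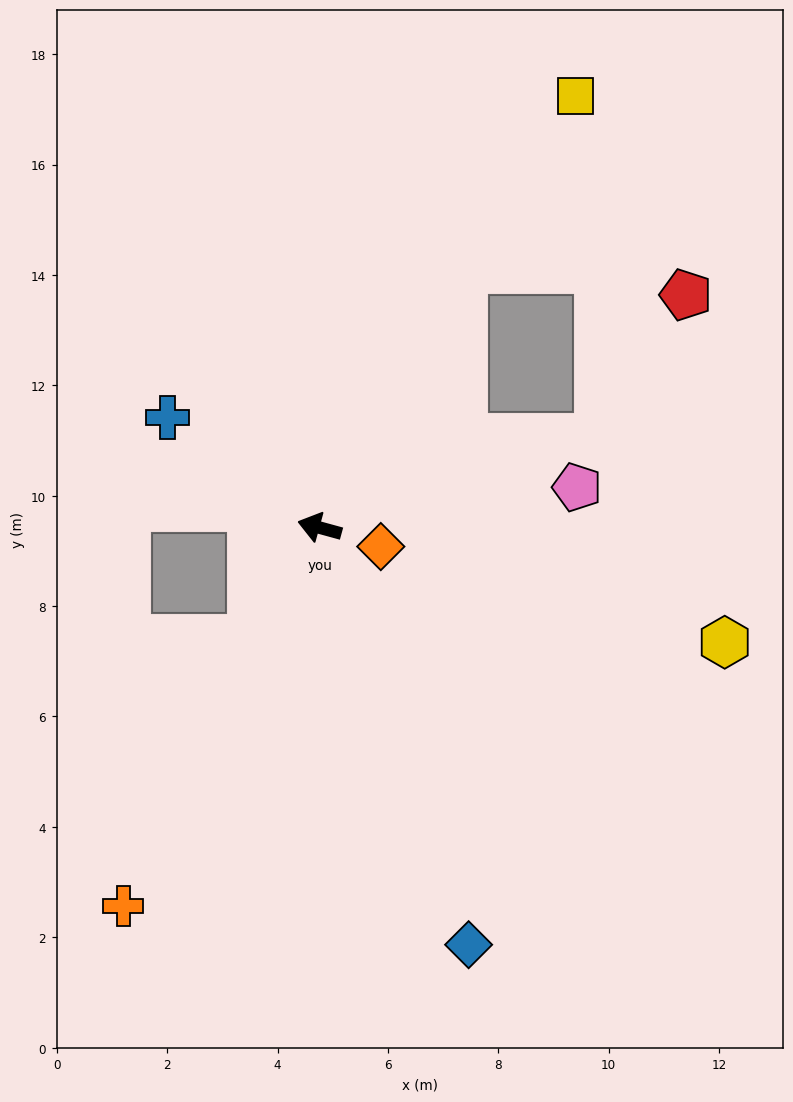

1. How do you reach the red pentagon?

blocked — turn right 147°, forward 5.3 m, then turn left 41°, forward 3.0 m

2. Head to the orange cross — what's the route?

turn left 78°, forward 7.7 m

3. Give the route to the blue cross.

turn right 21°, forward 3.4 m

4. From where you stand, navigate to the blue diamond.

turn left 125°, forward 8.0 m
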